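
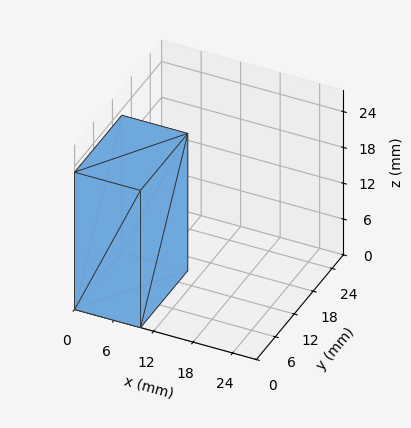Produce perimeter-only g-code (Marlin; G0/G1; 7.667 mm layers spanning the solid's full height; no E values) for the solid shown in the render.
Reading the render: the shape is a rectangular box, roughly 10 × 15 mm footprint and 23 mm tall (dimensions read to the nearest mm from the axis ticks). For the g-code, the solid's height is divided into equal slices at the stated Δz and each level perimeter traced with G1 moves after a G0 lift.

; perimeter-only toolpath
G21 ; units = mm
G90 ; absolute positioning
G28 ; home
; layer 1
G0 Z7.667
G0 X0.000 Y0.000
G1 X10.000 Y0.000
G1 X10.000 Y15.000
G1 X0.000 Y15.000
G1 X0.000 Y0.000
; layer 2
G0 Z15.333
G0 X0.000 Y0.000
G1 X10.000 Y0.000
G1 X10.000 Y15.000
G1 X0.000 Y15.000
G1 X0.000 Y0.000
; layer 3
G0 Z23.000
G0 X0.000 Y0.000
G1 X10.000 Y0.000
G1 X10.000 Y15.000
G1 X0.000 Y15.000
G1 X0.000 Y0.000
M2 ; end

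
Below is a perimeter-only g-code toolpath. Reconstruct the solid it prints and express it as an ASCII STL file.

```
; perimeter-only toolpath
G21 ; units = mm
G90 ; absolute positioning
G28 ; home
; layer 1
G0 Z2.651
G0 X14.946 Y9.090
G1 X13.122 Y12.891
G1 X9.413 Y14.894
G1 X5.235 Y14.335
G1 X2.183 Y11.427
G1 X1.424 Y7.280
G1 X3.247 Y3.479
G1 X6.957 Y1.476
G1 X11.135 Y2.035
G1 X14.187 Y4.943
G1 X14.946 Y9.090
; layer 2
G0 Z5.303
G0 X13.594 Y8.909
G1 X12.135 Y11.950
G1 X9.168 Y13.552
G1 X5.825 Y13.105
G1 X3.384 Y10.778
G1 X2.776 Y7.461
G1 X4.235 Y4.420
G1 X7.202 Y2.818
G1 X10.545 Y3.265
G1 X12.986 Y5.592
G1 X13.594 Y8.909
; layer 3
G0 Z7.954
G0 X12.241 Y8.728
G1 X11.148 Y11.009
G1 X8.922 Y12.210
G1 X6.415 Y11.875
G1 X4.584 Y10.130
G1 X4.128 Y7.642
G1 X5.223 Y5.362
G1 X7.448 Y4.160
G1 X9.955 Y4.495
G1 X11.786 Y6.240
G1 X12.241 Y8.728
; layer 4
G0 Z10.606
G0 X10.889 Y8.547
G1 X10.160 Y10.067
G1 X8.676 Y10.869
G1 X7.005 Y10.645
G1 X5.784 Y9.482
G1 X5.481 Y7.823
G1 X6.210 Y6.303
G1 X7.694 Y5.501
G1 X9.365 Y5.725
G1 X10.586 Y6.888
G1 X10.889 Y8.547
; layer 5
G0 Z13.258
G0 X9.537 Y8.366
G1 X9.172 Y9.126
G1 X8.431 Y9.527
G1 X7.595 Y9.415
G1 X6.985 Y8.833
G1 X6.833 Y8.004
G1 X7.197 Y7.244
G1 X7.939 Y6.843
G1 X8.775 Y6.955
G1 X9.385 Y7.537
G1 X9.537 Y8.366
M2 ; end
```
solid part
  facet normal 0.0000 0.0000 -1.0000
    outer loop
      vertex 9.659 16.236 0.000
      vertex 14.110 13.832 0.000
      vertex 16.298 9.271 0.000
    endloop
  endfacet
  facet normal 0.0000 0.0000 -1.0000
    outer loop
      vertex 4.645 15.565 0.000
      vertex 9.659 16.236 0.000
      vertex 16.298 9.271 0.000
    endloop
  endfacet
  facet normal 0.0000 0.0000 -1.0000
    outer loop
      vertex 0.983 12.075 0.000
      vertex 4.645 15.565 0.000
      vertex 16.298 9.271 0.000
    endloop
  endfacet
  facet normal 0.0000 0.0000 -1.0000
    outer loop
      vertex 0.072 7.099 0.000
      vertex 0.983 12.075 0.000
      vertex 16.298 9.271 0.000
    endloop
  endfacet
  facet normal 0.0000 0.0000 -1.0000
    outer loop
      vertex 2.260 2.538 0.000
      vertex 0.072 7.099 0.000
      vertex 16.298 9.271 0.000
    endloop
  endfacet
  facet normal 0.0000 0.0000 -1.0000
    outer loop
      vertex 6.711 0.134 0.000
      vertex 2.260 2.538 0.000
      vertex 16.298 9.271 0.000
    endloop
  endfacet
  facet normal 0.0000 0.0000 -1.0000
    outer loop
      vertex 11.725 0.805 0.000
      vertex 6.711 0.134 0.000
      vertex 16.298 9.271 0.000
    endloop
  endfacet
  facet normal 0.0000 0.0000 -1.0000
    outer loop
      vertex 15.387 4.295 0.000
      vertex 11.725 0.805 0.000
      vertex 16.298 9.271 0.000
    endloop
  endfacet
  facet normal 0.8099 0.3885 0.4395
    outer loop
      vertex 16.298 9.271 0.000
      vertex 14.110 13.832 0.000
      vertex 8.185 8.185 15.909
    endloop
  endfacet
  facet normal 0.4269 0.7903 0.4395
    outer loop
      vertex 14.110 13.832 0.000
      vertex 9.659 16.236 0.000
      vertex 8.185 8.185 15.909
    endloop
  endfacet
  facet normal -0.1191 0.8903 0.4395
    outer loop
      vertex 9.659 16.236 0.000
      vertex 4.645 15.565 0.000
      vertex 8.185 8.185 15.909
    endloop
  endfacet
  facet normal -0.6197 0.6502 0.4395
    outer loop
      vertex 4.645 15.565 0.000
      vertex 0.983 12.075 0.000
      vertex 8.185 8.185 15.909
    endloop
  endfacet
  facet normal -0.8835 0.1618 0.4395
    outer loop
      vertex 0.983 12.075 0.000
      vertex 0.072 7.099 0.000
      vertex 8.185 8.185 15.909
    endloop
  endfacet
  facet normal -0.8099 -0.3885 0.4395
    outer loop
      vertex 0.072 7.099 0.000
      vertex 2.260 2.538 0.000
      vertex 8.185 8.185 15.909
    endloop
  endfacet
  facet normal -0.4269 -0.7903 0.4395
    outer loop
      vertex 2.260 2.538 0.000
      vertex 6.711 0.134 0.000
      vertex 8.185 8.185 15.909
    endloop
  endfacet
  facet normal 0.1191 -0.8903 0.4395
    outer loop
      vertex 6.711 0.134 0.000
      vertex 11.725 0.805 0.000
      vertex 8.185 8.185 15.909
    endloop
  endfacet
  facet normal 0.6197 -0.6502 0.4395
    outer loop
      vertex 11.725 0.805 0.000
      vertex 15.387 4.295 0.000
      vertex 8.185 8.185 15.909
    endloop
  endfacet
  facet normal 0.8835 -0.1618 0.4395
    outer loop
      vertex 15.387 4.295 0.000
      vertex 16.298 9.271 0.000
      vertex 8.185 8.185 15.909
    endloop
  endfacet
endsolid part

The G0 Z moves step by Δz≈2.651 mm. The G1 loops shrink linearly with z, so the solid tapers from its base footprint up to z≈15.9. Closing with a flat bottom cap and the tapered top and triangulating gives 18 facets — a regular 10-sided pyramid, base circumscribed radius ≈ 8.19 mm, apex at z ≈ 15.9 mm.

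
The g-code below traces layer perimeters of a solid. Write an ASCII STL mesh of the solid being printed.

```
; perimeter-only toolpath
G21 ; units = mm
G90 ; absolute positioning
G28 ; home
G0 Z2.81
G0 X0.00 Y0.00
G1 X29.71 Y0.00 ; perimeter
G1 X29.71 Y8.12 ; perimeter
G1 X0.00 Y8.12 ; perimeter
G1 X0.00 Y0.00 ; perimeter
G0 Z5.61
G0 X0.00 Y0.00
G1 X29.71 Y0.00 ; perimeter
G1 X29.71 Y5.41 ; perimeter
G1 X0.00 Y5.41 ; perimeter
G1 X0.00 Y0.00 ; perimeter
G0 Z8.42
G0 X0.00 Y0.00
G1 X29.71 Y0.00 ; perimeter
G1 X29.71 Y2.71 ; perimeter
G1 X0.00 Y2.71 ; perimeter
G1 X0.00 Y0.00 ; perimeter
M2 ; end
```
solid part
  facet normal 0.0000 0.0000 -1.0000
    outer loop
      vertex 29.71 10.82 0.00
      vertex 29.71 0.00 0.00
      vertex 0.00 0.00 0.00
    endloop
  endfacet
  facet normal 0.0000 0.0000 -1.0000
    outer loop
      vertex 0.00 10.82 0.00
      vertex 29.71 10.82 0.00
      vertex 0.00 0.00 0.00
    endloop
  endfacet
  facet normal 0.0000 -1.0000 0.0000
    outer loop
      vertex 0.00 0.00 0.00
      vertex 29.71 0.00 0.00
      vertex 29.71 0.00 11.22
    endloop
  endfacet
  facet normal 0.0000 -1.0000 0.0000
    outer loop
      vertex 0.00 0.00 0.00
      vertex 29.71 0.00 11.22
      vertex 0.00 0.00 11.22
    endloop
  endfacet
  facet normal 0.0000 0.7198 0.6942
    outer loop
      vertex 0.00 0.00 11.22
      vertex 29.71 0.00 11.22
      vertex 29.71 10.82 0.00
    endloop
  endfacet
  facet normal 0.0000 0.7198 0.6942
    outer loop
      vertex 0.00 0.00 11.22
      vertex 29.71 10.82 0.00
      vertex 0.00 10.82 0.00
    endloop
  endfacet
  facet normal -1.0000 0.0000 0.0000
    outer loop
      vertex 0.00 0.00 11.22
      vertex 0.00 10.82 0.00
      vertex 0.00 0.00 0.00
    endloop
  endfacet
  facet normal 1.0000 0.0000 0.0000
    outer loop
      vertex 29.71 0.00 0.00
      vertex 29.71 10.82 0.00
      vertex 29.71 0.00 11.22
    endloop
  endfacet
endsolid part

The G0 Z moves step by Δz≈2.81 mm. The G1 loops shrink linearly with z, so the solid tapers from its base footprint up to z≈11.2. Closing with a flat bottom cap and the tapered top and triangulating gives 8 facets — a wedge (ramp): 29.7 × 10.8 mm base, rising to 11.2 mm along the y=0 edge and sloping linearly to z=0 at y=10.8.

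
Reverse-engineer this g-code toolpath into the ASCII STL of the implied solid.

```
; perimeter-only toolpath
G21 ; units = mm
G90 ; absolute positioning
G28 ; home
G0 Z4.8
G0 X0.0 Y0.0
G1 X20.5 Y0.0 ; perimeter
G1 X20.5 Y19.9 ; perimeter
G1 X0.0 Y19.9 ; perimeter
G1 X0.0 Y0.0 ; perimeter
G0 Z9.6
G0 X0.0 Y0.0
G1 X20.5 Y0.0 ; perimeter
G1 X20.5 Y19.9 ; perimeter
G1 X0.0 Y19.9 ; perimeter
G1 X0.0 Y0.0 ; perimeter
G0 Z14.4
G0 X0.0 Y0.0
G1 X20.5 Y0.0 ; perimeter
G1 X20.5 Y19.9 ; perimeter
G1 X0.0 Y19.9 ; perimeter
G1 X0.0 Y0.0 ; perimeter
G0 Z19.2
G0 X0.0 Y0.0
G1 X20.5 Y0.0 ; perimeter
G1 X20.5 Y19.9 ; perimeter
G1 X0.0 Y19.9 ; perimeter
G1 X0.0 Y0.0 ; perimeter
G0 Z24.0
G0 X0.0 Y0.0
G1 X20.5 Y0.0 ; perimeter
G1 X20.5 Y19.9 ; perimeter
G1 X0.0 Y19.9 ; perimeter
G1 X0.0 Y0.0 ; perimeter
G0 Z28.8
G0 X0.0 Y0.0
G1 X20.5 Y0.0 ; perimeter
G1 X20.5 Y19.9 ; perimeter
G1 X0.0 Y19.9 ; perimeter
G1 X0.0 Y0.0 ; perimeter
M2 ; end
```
solid part
  facet normal 0.0000 0.0000 -1.0000
    outer loop
      vertex 20.5 19.9 0.0
      vertex 20.5 0.0 0.0
      vertex 0.0 0.0 0.0
    endloop
  endfacet
  facet normal 0.0000 0.0000 -1.0000
    outer loop
      vertex 0.0 19.9 0.0
      vertex 20.5 19.9 0.0
      vertex 0.0 0.0 0.0
    endloop
  endfacet
  facet normal 0.0000 0.0000 1.0000
    outer loop
      vertex 0.0 0.0 28.8
      vertex 20.5 0.0 28.8
      vertex 20.5 19.9 28.8
    endloop
  endfacet
  facet normal 0.0000 0.0000 1.0000
    outer loop
      vertex 0.0 0.0 28.8
      vertex 20.5 19.9 28.8
      vertex 0.0 19.9 28.8
    endloop
  endfacet
  facet normal 0.0000 -1.0000 0.0000
    outer loop
      vertex 0.0 0.0 0.0
      vertex 20.5 0.0 0.0
      vertex 20.5 0.0 28.8
    endloop
  endfacet
  facet normal 0.0000 -1.0000 0.0000
    outer loop
      vertex 0.0 0.0 0.0
      vertex 20.5 0.0 28.8
      vertex 0.0 0.0 28.8
    endloop
  endfacet
  facet normal 0.0000 1.0000 0.0000
    outer loop
      vertex 20.5 19.9 28.8
      vertex 20.5 19.9 0.0
      vertex 0.0 19.9 0.0
    endloop
  endfacet
  facet normal 0.0000 1.0000 0.0000
    outer loop
      vertex 0.0 19.9 28.8
      vertex 20.5 19.9 28.8
      vertex 0.0 19.9 0.0
    endloop
  endfacet
  facet normal -1.0000 0.0000 0.0000
    outer loop
      vertex 0.0 19.9 28.8
      vertex 0.0 19.9 0.0
      vertex 0.0 0.0 0.0
    endloop
  endfacet
  facet normal -1.0000 0.0000 0.0000
    outer loop
      vertex 0.0 0.0 28.8
      vertex 0.0 19.9 28.8
      vertex 0.0 0.0 0.0
    endloop
  endfacet
  facet normal 1.0000 0.0000 0.0000
    outer loop
      vertex 20.5 0.0 0.0
      vertex 20.5 19.9 0.0
      vertex 20.5 19.9 28.8
    endloop
  endfacet
  facet normal 1.0000 0.0000 0.0000
    outer loop
      vertex 20.5 0.0 0.0
      vertex 20.5 19.9 28.8
      vertex 20.5 0.0 28.8
    endloop
  endfacet
endsolid part

The G0 Z moves step by Δz≈4.8 mm. Every layer's G1 loop is the same polygon, so the solid is a straight extrusion of it from z=0 to z≈28.8. Closing with flat bottom and top caps and triangulating gives 12 facets — a rectangular box, roughly 20.5 × 19.9 mm footprint and 28.8 mm tall.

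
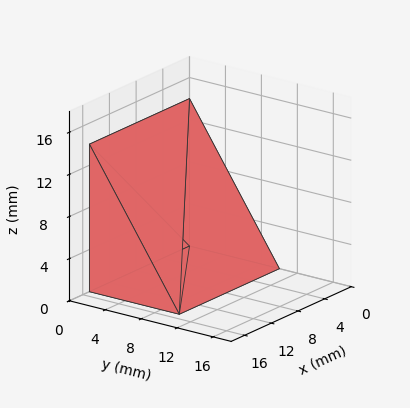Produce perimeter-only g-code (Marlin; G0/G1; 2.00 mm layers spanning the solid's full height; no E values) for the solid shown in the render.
Reading the render: the shape is a wedge (ramp): 15 × 10 mm base, rising to 14 mm along the y=0 edge and sloping linearly to z=0 at y=10 (dimensions read to the nearest mm from the axis ticks). For the g-code, the solid's height is divided into equal slices at the stated Δz and each level perimeter traced with G1 moves after a G0 lift.

; perimeter-only toolpath
G21 ; units = mm
G90 ; absolute positioning
G28 ; home
; layer 1
G0 Z2.00
G0 X0.00 Y0.00
G1 X15.00 Y0.00
G1 X15.00 Y8.57
G1 X0.00 Y8.57
G1 X0.00 Y0.00
; layer 2
G0 Z4.00
G0 X0.00 Y0.00
G1 X15.00 Y0.00
G1 X15.00 Y7.14
G1 X0.00 Y7.14
G1 X0.00 Y0.00
; layer 3
G0 Z6.00
G0 X0.00 Y0.00
G1 X15.00 Y0.00
G1 X15.00 Y5.71
G1 X0.00 Y5.71
G1 X0.00 Y0.00
; layer 4
G0 Z8.00
G0 X0.00 Y0.00
G1 X15.00 Y0.00
G1 X15.00 Y4.29
G1 X0.00 Y4.29
G1 X0.00 Y0.00
; layer 5
G0 Z10.00
G0 X0.00 Y0.00
G1 X15.00 Y0.00
G1 X15.00 Y2.86
G1 X0.00 Y2.86
G1 X0.00 Y0.00
; layer 6
G0 Z12.00
G0 X0.00 Y0.00
G1 X15.00 Y0.00
G1 X15.00 Y1.43
G1 X0.00 Y1.43
G1 X0.00 Y0.00
M2 ; end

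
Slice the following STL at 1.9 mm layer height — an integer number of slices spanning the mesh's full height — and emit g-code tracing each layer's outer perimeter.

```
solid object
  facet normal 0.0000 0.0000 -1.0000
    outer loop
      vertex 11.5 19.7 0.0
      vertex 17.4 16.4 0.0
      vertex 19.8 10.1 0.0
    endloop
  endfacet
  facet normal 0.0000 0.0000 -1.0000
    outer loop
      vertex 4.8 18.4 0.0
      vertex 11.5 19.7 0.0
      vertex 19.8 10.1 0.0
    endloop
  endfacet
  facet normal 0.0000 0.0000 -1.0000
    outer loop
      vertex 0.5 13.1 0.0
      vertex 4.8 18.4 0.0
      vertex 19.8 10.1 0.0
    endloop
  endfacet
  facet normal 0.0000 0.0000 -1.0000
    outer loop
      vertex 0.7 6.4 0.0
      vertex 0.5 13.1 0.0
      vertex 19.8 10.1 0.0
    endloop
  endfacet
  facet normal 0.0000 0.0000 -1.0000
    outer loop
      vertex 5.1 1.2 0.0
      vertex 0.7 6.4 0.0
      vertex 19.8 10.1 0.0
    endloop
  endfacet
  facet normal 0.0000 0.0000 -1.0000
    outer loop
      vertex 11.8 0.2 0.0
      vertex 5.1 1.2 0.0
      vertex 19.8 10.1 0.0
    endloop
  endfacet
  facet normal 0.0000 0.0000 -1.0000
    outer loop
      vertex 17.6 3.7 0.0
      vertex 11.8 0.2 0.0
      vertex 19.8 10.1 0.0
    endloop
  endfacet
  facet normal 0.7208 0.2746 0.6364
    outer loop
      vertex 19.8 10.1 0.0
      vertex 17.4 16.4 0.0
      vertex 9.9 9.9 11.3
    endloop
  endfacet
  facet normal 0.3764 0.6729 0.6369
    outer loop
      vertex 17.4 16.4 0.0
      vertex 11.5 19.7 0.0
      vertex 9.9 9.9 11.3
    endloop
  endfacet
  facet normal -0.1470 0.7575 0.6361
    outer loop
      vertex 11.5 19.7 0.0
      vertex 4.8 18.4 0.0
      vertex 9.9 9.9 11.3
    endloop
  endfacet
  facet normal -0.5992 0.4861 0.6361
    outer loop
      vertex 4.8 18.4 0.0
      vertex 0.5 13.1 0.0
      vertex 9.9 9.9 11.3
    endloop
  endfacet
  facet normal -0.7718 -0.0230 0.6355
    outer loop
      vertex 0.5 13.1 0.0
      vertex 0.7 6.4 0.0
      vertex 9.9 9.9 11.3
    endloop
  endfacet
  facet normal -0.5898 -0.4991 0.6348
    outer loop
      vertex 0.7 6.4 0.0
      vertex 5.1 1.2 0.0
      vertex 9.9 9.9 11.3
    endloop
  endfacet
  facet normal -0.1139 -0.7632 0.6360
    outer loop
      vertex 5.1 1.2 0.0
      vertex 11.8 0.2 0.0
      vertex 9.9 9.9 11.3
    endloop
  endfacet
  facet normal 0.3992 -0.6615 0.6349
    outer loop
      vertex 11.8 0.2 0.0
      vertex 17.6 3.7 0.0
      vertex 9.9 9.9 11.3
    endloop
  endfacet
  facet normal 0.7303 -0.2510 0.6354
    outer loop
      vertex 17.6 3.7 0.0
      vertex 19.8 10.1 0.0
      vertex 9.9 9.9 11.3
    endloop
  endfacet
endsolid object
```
; perimeter-only toolpath
G21 ; units = mm
G90 ; absolute positioning
G28 ; home
; layer 1
G0 Z1.9
G0 X18.2 Y10.1
G1 X16.1 Y15.3
G1 X11.2 Y18.1
G1 X5.7 Y17.0
G1 X2.1 Y12.6
G1 X2.2 Y7.0
G1 X5.9 Y2.7
G1 X11.5 Y1.8
G1 X16.3 Y4.7
G1 X18.2 Y10.1
; layer 2
G0 Z3.8
G0 X16.5 Y10.0
G1 X14.9 Y14.2
G1 X11.0 Y16.4
G1 X6.5 Y15.6
G1 X3.6 Y12.0
G1 X3.8 Y7.6
G1 X6.7 Y4.1
G1 X11.2 Y3.4
G1 X15.0 Y5.8
G1 X16.5 Y10.0
; layer 3
G0 Z5.7
G0 X14.9 Y10.0
G1 X13.6 Y13.1
G1 X10.7 Y14.8
G1 X7.3 Y14.1
G1 X5.2 Y11.5
G1 X5.3 Y8.2
G1 X7.5 Y5.5
G1 X10.9 Y5.0
G1 X13.8 Y6.8
G1 X14.9 Y10.0
; layer 4
G0 Z7.5
G0 X13.2 Y10.0
G1 X12.4 Y12.1
G1 X10.4 Y13.2
G1 X8.2 Y12.7
G1 X6.8 Y11.0
G1 X6.8 Y8.7
G1 X8.3 Y7.0
G1 X10.5 Y6.7
G1 X12.5 Y7.8
G1 X13.2 Y10.0
; layer 5
G0 Z9.4
G0 X11.5 Y9.9
G1 X11.1 Y11.0
G1 X10.2 Y11.5
G1 X9.1 Y11.3
G1 X8.3 Y10.4
G1 X8.4 Y9.3
G1 X9.1 Y8.4
G1 X10.2 Y8.3
G1 X11.2 Y8.9
G1 X11.5 Y9.9
M2 ; end

The solid is a regular 9-sided pyramid, base circumscribed radius ≈ 9.9 mm, apex at z ≈ 11.3 mm. Slicing at Δz = 1.9 mm — 6 equal slices spanning the solid's height, so layer i sits at z = i·h/6 — gives 5 non-empty perimeters. Each is a 9-segment closed polygon; G0 lifts to the layer z and rapids to the start vertex, then G1 traces the edges. The cross-section shrinks linearly with z (the slice at the apex is degenerate and omitted).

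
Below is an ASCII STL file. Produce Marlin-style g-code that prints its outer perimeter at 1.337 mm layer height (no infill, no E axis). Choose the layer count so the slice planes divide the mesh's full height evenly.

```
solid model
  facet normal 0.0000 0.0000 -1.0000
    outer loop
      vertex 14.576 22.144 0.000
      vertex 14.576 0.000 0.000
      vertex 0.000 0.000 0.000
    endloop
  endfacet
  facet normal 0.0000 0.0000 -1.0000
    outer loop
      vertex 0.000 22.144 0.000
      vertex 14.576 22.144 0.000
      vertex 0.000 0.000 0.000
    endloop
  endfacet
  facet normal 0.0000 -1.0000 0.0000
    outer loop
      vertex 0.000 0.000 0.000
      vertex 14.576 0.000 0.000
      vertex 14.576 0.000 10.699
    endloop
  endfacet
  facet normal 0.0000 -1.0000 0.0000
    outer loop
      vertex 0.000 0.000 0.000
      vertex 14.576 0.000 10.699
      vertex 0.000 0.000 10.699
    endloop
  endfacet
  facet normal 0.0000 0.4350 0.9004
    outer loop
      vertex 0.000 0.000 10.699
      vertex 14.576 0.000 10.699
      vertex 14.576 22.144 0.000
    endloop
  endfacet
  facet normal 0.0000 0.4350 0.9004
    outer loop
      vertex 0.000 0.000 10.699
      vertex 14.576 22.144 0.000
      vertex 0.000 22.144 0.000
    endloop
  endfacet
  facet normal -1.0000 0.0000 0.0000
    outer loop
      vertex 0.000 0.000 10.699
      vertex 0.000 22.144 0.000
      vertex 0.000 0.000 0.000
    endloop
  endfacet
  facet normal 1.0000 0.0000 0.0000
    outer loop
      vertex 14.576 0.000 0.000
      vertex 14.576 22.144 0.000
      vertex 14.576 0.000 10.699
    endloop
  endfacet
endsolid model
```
; perimeter-only toolpath
G21 ; units = mm
G90 ; absolute positioning
G28 ; home
; layer 1
G0 Z1.337
G0 X0.000 Y0.000
G1 X14.576 Y0.000
G1 X14.576 Y19.376
G1 X0.000 Y19.376
G1 X0.000 Y0.000
; layer 2
G0 Z2.675
G0 X0.000 Y0.000
G1 X14.576 Y0.000
G1 X14.576 Y16.608
G1 X0.000 Y16.608
G1 X0.000 Y0.000
; layer 3
G0 Z4.012
G0 X0.000 Y0.000
G1 X14.576 Y0.000
G1 X14.576 Y13.840
G1 X0.000 Y13.840
G1 X0.000 Y0.000
; layer 4
G0 Z5.349
G0 X0.000 Y0.000
G1 X14.576 Y0.000
G1 X14.576 Y11.072
G1 X0.000 Y11.072
G1 X0.000 Y0.000
; layer 5
G0 Z6.687
G0 X0.000 Y0.000
G1 X14.576 Y0.000
G1 X14.576 Y8.304
G1 X0.000 Y8.304
G1 X0.000 Y0.000
; layer 6
G0 Z8.024
G0 X0.000 Y0.000
G1 X14.576 Y0.000
G1 X14.576 Y5.536
G1 X0.000 Y5.536
G1 X0.000 Y0.000
; layer 7
G0 Z9.362
G0 X0.000 Y0.000
G1 X14.576 Y0.000
G1 X14.576 Y2.768
G1 X0.000 Y2.768
G1 X0.000 Y0.000
M2 ; end

The solid is a wedge (ramp): 14.6 × 22.1 mm base, rising to 10.7 mm along the y=0 edge and sloping linearly to z=0 at y=22.1. Slicing at Δz = 1.337 mm — 8 equal slices spanning the solid's height, so layer i sits at z = i·h/8 — gives 7 non-empty perimeters. Each is a 4-segment closed polygon; G0 lifts to the layer z and rapids to the start vertex, then G1 traces the edges. The cross-section shrinks linearly with z (the slice at the apex is degenerate and omitted).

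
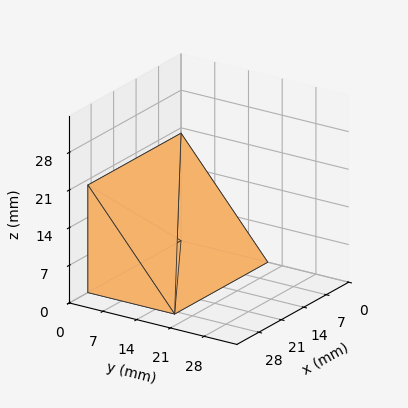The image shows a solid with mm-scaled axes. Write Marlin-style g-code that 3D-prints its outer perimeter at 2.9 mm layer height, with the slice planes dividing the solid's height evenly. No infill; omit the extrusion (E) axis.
Reading the render: the shape is a wedge (ramp): 29 × 18 mm base, rising to 20 mm along the y=0 edge and sloping linearly to z=0 at y=18 (dimensions read to the nearest mm from the axis ticks). For the g-code, the solid's height is divided into equal slices at the stated Δz and each level perimeter traced with G1 moves after a G0 lift.

; perimeter-only toolpath
G21 ; units = mm
G90 ; absolute positioning
G28 ; home
; layer 1
G0 Z2.9
G0 X0.0 Y0.0
G1 X29.0 Y0.0
G1 X29.0 Y15.4
G1 X0.0 Y15.4
G1 X0.0 Y0.0
; layer 2
G0 Z5.7
G0 X0.0 Y0.0
G1 X29.0 Y0.0
G1 X29.0 Y12.9
G1 X0.0 Y12.9
G1 X0.0 Y0.0
; layer 3
G0 Z8.6
G0 X0.0 Y0.0
G1 X29.0 Y0.0
G1 X29.0 Y10.3
G1 X0.0 Y10.3
G1 X0.0 Y0.0
; layer 4
G0 Z11.4
G0 X0.0 Y0.0
G1 X29.0 Y0.0
G1 X29.0 Y7.7
G1 X0.0 Y7.7
G1 X0.0 Y0.0
; layer 5
G0 Z14.3
G0 X0.0 Y0.0
G1 X29.0 Y0.0
G1 X29.0 Y5.1
G1 X0.0 Y5.1
G1 X0.0 Y0.0
; layer 6
G0 Z17.1
G0 X0.0 Y0.0
G1 X29.0 Y0.0
G1 X29.0 Y2.6
G1 X0.0 Y2.6
G1 X0.0 Y0.0
M2 ; end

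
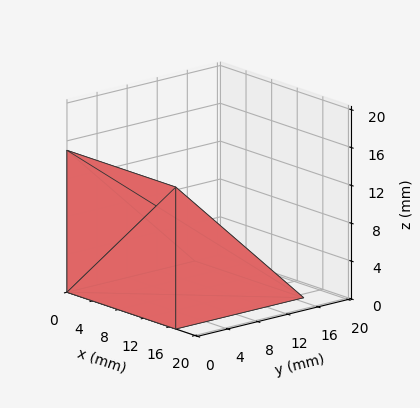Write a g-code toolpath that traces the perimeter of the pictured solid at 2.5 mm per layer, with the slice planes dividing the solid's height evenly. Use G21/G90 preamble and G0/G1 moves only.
Reading the render: the shape is a wedge (ramp): 17 × 17 mm base, rising to 15 mm along the y=0 edge and sloping linearly to z=0 at y=17 (dimensions read to the nearest mm from the axis ticks). For the g-code, the solid's height is divided into equal slices at the stated Δz and each level perimeter traced with G1 moves after a G0 lift.

; perimeter-only toolpath
G21 ; units = mm
G90 ; absolute positioning
G28 ; home
; layer 1
G0 Z2.5
G0 X0.0 Y0.0
G1 X17.0 Y0.0
G1 X17.0 Y14.2
G1 X0.0 Y14.2
G1 X0.0 Y0.0
; layer 2
G0 Z5.0
G0 X0.0 Y0.0
G1 X17.0 Y0.0
G1 X17.0 Y11.3
G1 X0.0 Y11.3
G1 X0.0 Y0.0
; layer 3
G0 Z7.5
G0 X0.0 Y0.0
G1 X17.0 Y0.0
G1 X17.0 Y8.5
G1 X0.0 Y8.5
G1 X0.0 Y0.0
; layer 4
G0 Z10.0
G0 X0.0 Y0.0
G1 X17.0 Y0.0
G1 X17.0 Y5.7
G1 X0.0 Y5.7
G1 X0.0 Y0.0
; layer 5
G0 Z12.5
G0 X0.0 Y0.0
G1 X17.0 Y0.0
G1 X17.0 Y2.8
G1 X0.0 Y2.8
G1 X0.0 Y0.0
M2 ; end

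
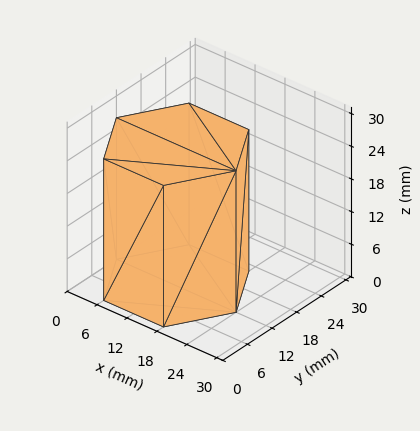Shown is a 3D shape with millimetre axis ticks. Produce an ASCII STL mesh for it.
Reading the render: the shape is a regular 6-sided prism (a cylinder approximated with 6 flat sides), circumscribed radius ≈ 12 mm, height ≈ 26 mm (dimensions read to the nearest mm from the axis ticks). For the STL, each face is triangulated and given an outward normal.

solid part
  facet normal 0.0000 0.0000 -1.0000
    outer loop
      vertex 6.00 22.39 0.00
      vertex 18.00 22.39 0.00
      vertex 24.00 12.00 0.00
    endloop
  endfacet
  facet normal 0.0000 0.0000 -1.0000
    outer loop
      vertex 0.00 12.00 0.00
      vertex 6.00 22.39 0.00
      vertex 24.00 12.00 0.00
    endloop
  endfacet
  facet normal 0.0000 0.0000 -1.0000
    outer loop
      vertex 6.00 1.61 0.00
      vertex 0.00 12.00 0.00
      vertex 24.00 12.00 0.00
    endloop
  endfacet
  facet normal 0.0000 0.0000 -1.0000
    outer loop
      vertex 18.00 1.61 0.00
      vertex 6.00 1.61 0.00
      vertex 24.00 12.00 0.00
    endloop
  endfacet
  facet normal 0.0000 0.0000 1.0000
    outer loop
      vertex 24.00 12.00 26.00
      vertex 18.00 22.39 26.00
      vertex 6.00 22.39 26.00
    endloop
  endfacet
  facet normal 0.0000 0.0000 1.0000
    outer loop
      vertex 24.00 12.00 26.00
      vertex 6.00 22.39 26.00
      vertex 0.00 12.00 26.00
    endloop
  endfacet
  facet normal 0.0000 0.0000 1.0000
    outer loop
      vertex 24.00 12.00 26.00
      vertex 0.00 12.00 26.00
      vertex 6.00 1.61 26.00
    endloop
  endfacet
  facet normal 0.0000 0.0000 1.0000
    outer loop
      vertex 24.00 12.00 26.00
      vertex 6.00 1.61 26.00
      vertex 18.00 1.61 26.00
    endloop
  endfacet
  facet normal 0.8660 0.5001 0.0000
    outer loop
      vertex 24.00 12.00 0.00
      vertex 18.00 22.39 0.00
      vertex 18.00 22.39 26.00
    endloop
  endfacet
  facet normal 0.8660 0.5001 0.0000
    outer loop
      vertex 24.00 12.00 0.00
      vertex 18.00 22.39 26.00
      vertex 24.00 12.00 26.00
    endloop
  endfacet
  facet normal 0.0000 1.0000 0.0000
    outer loop
      vertex 18.00 22.39 0.00
      vertex 6.00 22.39 0.00
      vertex 6.00 22.39 26.00
    endloop
  endfacet
  facet normal 0.0000 1.0000 0.0000
    outer loop
      vertex 18.00 22.39 0.00
      vertex 6.00 22.39 26.00
      vertex 18.00 22.39 26.00
    endloop
  endfacet
  facet normal -0.8660 0.5001 0.0000
    outer loop
      vertex 6.00 22.39 0.00
      vertex 0.00 12.00 0.00
      vertex 0.00 12.00 26.00
    endloop
  endfacet
  facet normal -0.8660 0.5001 0.0000
    outer loop
      vertex 6.00 22.39 0.00
      vertex 0.00 12.00 26.00
      vertex 6.00 22.39 26.00
    endloop
  endfacet
  facet normal -0.8660 -0.5001 0.0000
    outer loop
      vertex 0.00 12.00 0.00
      vertex 6.00 1.61 0.00
      vertex 6.00 1.61 26.00
    endloop
  endfacet
  facet normal -0.8660 -0.5001 0.0000
    outer loop
      vertex 0.00 12.00 0.00
      vertex 6.00 1.61 26.00
      vertex 0.00 12.00 26.00
    endloop
  endfacet
  facet normal 0.0000 -1.0000 0.0000
    outer loop
      vertex 6.00 1.61 0.00
      vertex 18.00 1.61 0.00
      vertex 18.00 1.61 26.00
    endloop
  endfacet
  facet normal 0.0000 -1.0000 0.0000
    outer loop
      vertex 6.00 1.61 0.00
      vertex 18.00 1.61 26.00
      vertex 6.00 1.61 26.00
    endloop
  endfacet
  facet normal 0.8660 -0.5001 0.0000
    outer loop
      vertex 18.00 1.61 0.00
      vertex 24.00 12.00 0.00
      vertex 24.00 12.00 26.00
    endloop
  endfacet
  facet normal 0.8660 -0.5001 0.0000
    outer loop
      vertex 18.00 1.61 0.00
      vertex 24.00 12.00 26.00
      vertex 18.00 1.61 26.00
    endloop
  endfacet
endsolid part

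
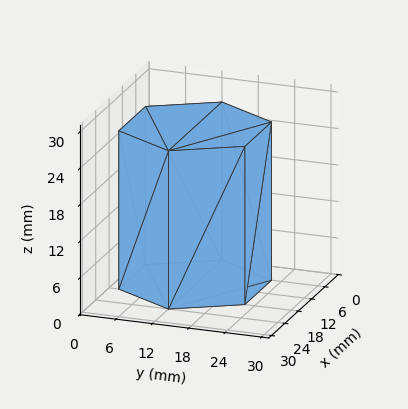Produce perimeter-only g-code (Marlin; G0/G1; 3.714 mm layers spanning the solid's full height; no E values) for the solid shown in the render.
Reading the render: the shape is a regular 6-sided prism (a cylinder approximated with 6 flat sides), circumscribed radius ≈ 12 mm, height ≈ 26 mm (dimensions read to the nearest mm from the axis ticks). For the g-code, the solid's height is divided into equal slices at the stated Δz and each level perimeter traced with G1 moves after a G0 lift.

; perimeter-only toolpath
G21 ; units = mm
G90 ; absolute positioning
G28 ; home
; layer 1
G0 Z3.714
G0 X24.000 Y12.000
G1 X18.000 Y22.392
G1 X6.000 Y22.392
G1 X0.000 Y12.000
G1 X6.000 Y1.608
G1 X18.000 Y1.608
G1 X24.000 Y12.000
; layer 2
G0 Z7.429
G0 X24.000 Y12.000
G1 X18.000 Y22.392
G1 X6.000 Y22.392
G1 X0.000 Y12.000
G1 X6.000 Y1.608
G1 X18.000 Y1.608
G1 X24.000 Y12.000
; layer 3
G0 Z11.143
G0 X24.000 Y12.000
G1 X18.000 Y22.392
G1 X6.000 Y22.392
G1 X0.000 Y12.000
G1 X6.000 Y1.608
G1 X18.000 Y1.608
G1 X24.000 Y12.000
; layer 4
G0 Z14.857
G0 X24.000 Y12.000
G1 X18.000 Y22.392
G1 X6.000 Y22.392
G1 X0.000 Y12.000
G1 X6.000 Y1.608
G1 X18.000 Y1.608
G1 X24.000 Y12.000
; layer 5
G0 Z18.571
G0 X24.000 Y12.000
G1 X18.000 Y22.392
G1 X6.000 Y22.392
G1 X0.000 Y12.000
G1 X6.000 Y1.608
G1 X18.000 Y1.608
G1 X24.000 Y12.000
; layer 6
G0 Z22.286
G0 X24.000 Y12.000
G1 X18.000 Y22.392
G1 X6.000 Y22.392
G1 X0.000 Y12.000
G1 X6.000 Y1.608
G1 X18.000 Y1.608
G1 X24.000 Y12.000
; layer 7
G0 Z26.000
G0 X24.000 Y12.000
G1 X18.000 Y22.392
G1 X6.000 Y22.392
G1 X0.000 Y12.000
G1 X6.000 Y1.608
G1 X18.000 Y1.608
G1 X24.000 Y12.000
M2 ; end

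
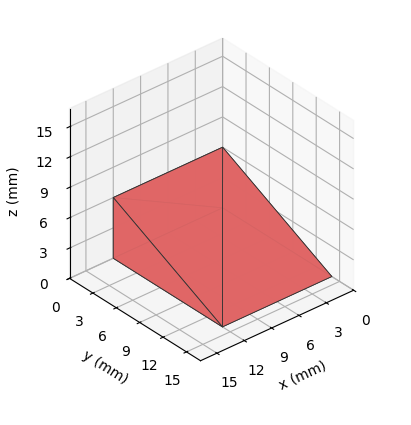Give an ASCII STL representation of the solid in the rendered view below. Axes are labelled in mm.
Reading the render: the shape is a wedge (ramp): 12 × 14 mm base, rising to 6 mm along the y=0 edge and sloping linearly to z=0 at y=14 (dimensions read to the nearest mm from the axis ticks). For the STL, each face is triangulated and given an outward normal.

solid part
  facet normal 0.0000 0.0000 -1.0000
    outer loop
      vertex 12.00 14.00 0.00
      vertex 12.00 0.00 0.00
      vertex 0.00 0.00 0.00
    endloop
  endfacet
  facet normal 0.0000 0.0000 -1.0000
    outer loop
      vertex 0.00 14.00 0.00
      vertex 12.00 14.00 0.00
      vertex 0.00 0.00 0.00
    endloop
  endfacet
  facet normal 0.0000 -1.0000 0.0000
    outer loop
      vertex 0.00 0.00 0.00
      vertex 12.00 0.00 0.00
      vertex 12.00 0.00 6.00
    endloop
  endfacet
  facet normal 0.0000 -1.0000 0.0000
    outer loop
      vertex 0.00 0.00 0.00
      vertex 12.00 0.00 6.00
      vertex 0.00 0.00 6.00
    endloop
  endfacet
  facet normal 0.0000 0.3939 0.9191
    outer loop
      vertex 0.00 0.00 6.00
      vertex 12.00 0.00 6.00
      vertex 12.00 14.00 0.00
    endloop
  endfacet
  facet normal 0.0000 0.3939 0.9191
    outer loop
      vertex 0.00 0.00 6.00
      vertex 12.00 14.00 0.00
      vertex 0.00 14.00 0.00
    endloop
  endfacet
  facet normal -1.0000 0.0000 0.0000
    outer loop
      vertex 0.00 0.00 6.00
      vertex 0.00 14.00 0.00
      vertex 0.00 0.00 0.00
    endloop
  endfacet
  facet normal 1.0000 0.0000 0.0000
    outer loop
      vertex 12.00 0.00 0.00
      vertex 12.00 14.00 0.00
      vertex 12.00 0.00 6.00
    endloop
  endfacet
endsolid part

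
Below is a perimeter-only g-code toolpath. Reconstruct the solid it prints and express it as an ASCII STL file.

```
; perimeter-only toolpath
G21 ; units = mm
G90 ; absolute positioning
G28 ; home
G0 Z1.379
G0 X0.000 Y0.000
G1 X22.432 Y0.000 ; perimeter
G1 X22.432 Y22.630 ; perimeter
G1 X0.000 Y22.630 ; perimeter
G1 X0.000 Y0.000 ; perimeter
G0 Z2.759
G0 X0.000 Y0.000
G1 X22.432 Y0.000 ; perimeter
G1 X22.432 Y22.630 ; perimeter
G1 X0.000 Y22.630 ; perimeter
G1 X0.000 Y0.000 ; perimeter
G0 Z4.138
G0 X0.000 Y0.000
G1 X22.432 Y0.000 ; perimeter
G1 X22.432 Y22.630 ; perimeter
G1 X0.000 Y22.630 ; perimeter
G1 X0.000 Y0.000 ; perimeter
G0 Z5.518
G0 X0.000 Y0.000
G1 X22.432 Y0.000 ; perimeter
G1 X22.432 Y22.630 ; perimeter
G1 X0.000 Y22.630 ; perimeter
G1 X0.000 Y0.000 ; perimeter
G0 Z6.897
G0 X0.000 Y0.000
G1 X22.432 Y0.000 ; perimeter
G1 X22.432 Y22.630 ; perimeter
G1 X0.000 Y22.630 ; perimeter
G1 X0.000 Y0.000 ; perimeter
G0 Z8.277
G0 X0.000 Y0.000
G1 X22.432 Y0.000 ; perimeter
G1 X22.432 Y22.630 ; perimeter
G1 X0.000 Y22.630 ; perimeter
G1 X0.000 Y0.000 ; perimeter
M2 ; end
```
solid part
  facet normal 0.0000 0.0000 -1.0000
    outer loop
      vertex 22.432 22.630 0.000
      vertex 22.432 0.000 0.000
      vertex 0.000 0.000 0.000
    endloop
  endfacet
  facet normal 0.0000 0.0000 -1.0000
    outer loop
      vertex 0.000 22.630 0.000
      vertex 22.432 22.630 0.000
      vertex 0.000 0.000 0.000
    endloop
  endfacet
  facet normal 0.0000 0.0000 1.0000
    outer loop
      vertex 0.000 0.000 8.277
      vertex 22.432 0.000 8.277
      vertex 22.432 22.630 8.277
    endloop
  endfacet
  facet normal 0.0000 0.0000 1.0000
    outer loop
      vertex 0.000 0.000 8.277
      vertex 22.432 22.630 8.277
      vertex 0.000 22.630 8.277
    endloop
  endfacet
  facet normal 0.0000 -1.0000 0.0000
    outer loop
      vertex 0.000 0.000 0.000
      vertex 22.432 0.000 0.000
      vertex 22.432 0.000 8.277
    endloop
  endfacet
  facet normal 0.0000 -1.0000 0.0000
    outer loop
      vertex 0.000 0.000 0.000
      vertex 22.432 0.000 8.277
      vertex 0.000 0.000 8.277
    endloop
  endfacet
  facet normal 0.0000 1.0000 0.0000
    outer loop
      vertex 22.432 22.630 8.277
      vertex 22.432 22.630 0.000
      vertex 0.000 22.630 0.000
    endloop
  endfacet
  facet normal 0.0000 1.0000 0.0000
    outer loop
      vertex 0.000 22.630 8.277
      vertex 22.432 22.630 8.277
      vertex 0.000 22.630 0.000
    endloop
  endfacet
  facet normal -1.0000 0.0000 0.0000
    outer loop
      vertex 0.000 22.630 8.277
      vertex 0.000 22.630 0.000
      vertex 0.000 0.000 0.000
    endloop
  endfacet
  facet normal -1.0000 0.0000 0.0000
    outer loop
      vertex 0.000 0.000 8.277
      vertex 0.000 22.630 8.277
      vertex 0.000 0.000 0.000
    endloop
  endfacet
  facet normal 1.0000 0.0000 0.0000
    outer loop
      vertex 22.432 0.000 0.000
      vertex 22.432 22.630 0.000
      vertex 22.432 22.630 8.277
    endloop
  endfacet
  facet normal 1.0000 0.0000 0.0000
    outer loop
      vertex 22.432 0.000 0.000
      vertex 22.432 22.630 8.277
      vertex 22.432 0.000 8.277
    endloop
  endfacet
endsolid part

The G0 Z moves step by Δz≈1.379 mm. Every layer's G1 loop is the same polygon, so the solid is a straight extrusion of it from z=0 to z≈8.28. Closing with flat bottom and top caps and triangulating gives 12 facets — a rectangular box, roughly 22.4 × 22.6 mm footprint and 8.28 mm tall.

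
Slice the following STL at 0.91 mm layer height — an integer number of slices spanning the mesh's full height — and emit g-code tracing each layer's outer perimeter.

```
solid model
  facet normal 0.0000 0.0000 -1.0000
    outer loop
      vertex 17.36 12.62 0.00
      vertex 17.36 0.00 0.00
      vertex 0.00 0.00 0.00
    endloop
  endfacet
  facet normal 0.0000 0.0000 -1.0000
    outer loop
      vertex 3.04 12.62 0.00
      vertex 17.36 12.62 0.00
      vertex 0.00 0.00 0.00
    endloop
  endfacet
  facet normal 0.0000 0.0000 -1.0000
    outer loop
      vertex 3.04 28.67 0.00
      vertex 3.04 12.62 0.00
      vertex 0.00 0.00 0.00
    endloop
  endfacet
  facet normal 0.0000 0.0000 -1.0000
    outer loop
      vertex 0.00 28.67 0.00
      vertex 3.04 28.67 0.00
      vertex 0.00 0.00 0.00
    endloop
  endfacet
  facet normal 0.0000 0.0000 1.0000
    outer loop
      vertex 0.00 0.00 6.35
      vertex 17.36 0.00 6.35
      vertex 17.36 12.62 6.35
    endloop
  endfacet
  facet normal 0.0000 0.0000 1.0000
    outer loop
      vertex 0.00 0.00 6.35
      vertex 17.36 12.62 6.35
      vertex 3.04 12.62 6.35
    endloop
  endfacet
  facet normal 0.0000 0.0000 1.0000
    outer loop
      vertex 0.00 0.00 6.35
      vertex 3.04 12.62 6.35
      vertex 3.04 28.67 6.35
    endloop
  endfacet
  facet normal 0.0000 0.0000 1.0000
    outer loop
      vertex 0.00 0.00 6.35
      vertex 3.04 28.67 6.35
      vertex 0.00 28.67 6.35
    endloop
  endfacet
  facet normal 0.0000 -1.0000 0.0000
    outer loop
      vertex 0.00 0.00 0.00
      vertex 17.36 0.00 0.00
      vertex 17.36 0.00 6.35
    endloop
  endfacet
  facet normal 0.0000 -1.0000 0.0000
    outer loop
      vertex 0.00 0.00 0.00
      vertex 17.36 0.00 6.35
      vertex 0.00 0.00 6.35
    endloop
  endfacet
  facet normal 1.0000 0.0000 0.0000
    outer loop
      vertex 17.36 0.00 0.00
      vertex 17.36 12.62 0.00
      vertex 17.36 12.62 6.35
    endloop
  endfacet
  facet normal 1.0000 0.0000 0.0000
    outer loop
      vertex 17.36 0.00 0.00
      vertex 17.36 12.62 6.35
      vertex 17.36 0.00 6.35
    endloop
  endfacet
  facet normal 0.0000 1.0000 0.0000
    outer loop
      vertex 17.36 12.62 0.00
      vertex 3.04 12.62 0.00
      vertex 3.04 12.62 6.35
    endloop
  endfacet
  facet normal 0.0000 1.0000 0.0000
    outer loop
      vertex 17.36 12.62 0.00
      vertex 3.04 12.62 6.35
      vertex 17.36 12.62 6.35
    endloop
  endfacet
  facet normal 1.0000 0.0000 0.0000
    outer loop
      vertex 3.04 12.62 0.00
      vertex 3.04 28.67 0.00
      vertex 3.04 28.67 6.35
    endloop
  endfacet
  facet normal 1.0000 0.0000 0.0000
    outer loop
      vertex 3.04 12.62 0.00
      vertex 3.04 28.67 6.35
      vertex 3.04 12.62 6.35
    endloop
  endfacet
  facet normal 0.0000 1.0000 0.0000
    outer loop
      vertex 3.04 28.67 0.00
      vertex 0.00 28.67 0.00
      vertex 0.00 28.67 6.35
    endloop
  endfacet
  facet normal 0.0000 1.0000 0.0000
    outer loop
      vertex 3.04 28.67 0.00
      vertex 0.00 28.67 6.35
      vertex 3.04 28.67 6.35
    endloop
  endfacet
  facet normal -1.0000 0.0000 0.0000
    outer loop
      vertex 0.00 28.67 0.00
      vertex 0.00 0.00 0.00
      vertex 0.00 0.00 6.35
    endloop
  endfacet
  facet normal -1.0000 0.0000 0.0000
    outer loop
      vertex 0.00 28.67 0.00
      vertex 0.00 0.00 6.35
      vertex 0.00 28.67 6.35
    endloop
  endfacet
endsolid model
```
; perimeter-only toolpath
G21 ; units = mm
G90 ; absolute positioning
G28 ; home
; layer 1
G0 Z0.91
G0 X0.00 Y0.00
G1 X17.36 Y0.00
G1 X17.36 Y12.62
G1 X3.04 Y12.62
G1 X3.04 Y28.67
G1 X0.00 Y28.67
G1 X0.00 Y0.00
; layer 2
G0 Z1.81
G0 X0.00 Y0.00
G1 X17.36 Y0.00
G1 X17.36 Y12.62
G1 X3.04 Y12.62
G1 X3.04 Y28.67
G1 X0.00 Y28.67
G1 X0.00 Y0.00
; layer 3
G0 Z2.72
G0 X0.00 Y0.00
G1 X17.36 Y0.00
G1 X17.36 Y12.62
G1 X3.04 Y12.62
G1 X3.04 Y28.67
G1 X0.00 Y28.67
G1 X0.00 Y0.00
; layer 4
G0 Z3.63
G0 X0.00 Y0.00
G1 X17.36 Y0.00
G1 X17.36 Y12.62
G1 X3.04 Y12.62
G1 X3.04 Y28.67
G1 X0.00 Y28.67
G1 X0.00 Y0.00
; layer 5
G0 Z4.54
G0 X0.00 Y0.00
G1 X17.36 Y0.00
G1 X17.36 Y12.62
G1 X3.04 Y12.62
G1 X3.04 Y28.67
G1 X0.00 Y28.67
G1 X0.00 Y0.00
; layer 6
G0 Z5.44
G0 X0.00 Y0.00
G1 X17.36 Y0.00
G1 X17.36 Y12.62
G1 X3.04 Y12.62
G1 X3.04 Y28.67
G1 X0.00 Y28.67
G1 X0.00 Y0.00
; layer 7
G0 Z6.35
G0 X0.00 Y0.00
G1 X17.36 Y0.00
G1 X17.36 Y12.62
G1 X3.04 Y12.62
G1 X3.04 Y28.67
G1 X0.00 Y28.67
G1 X0.00 Y0.00
M2 ; end

The solid is an L-shaped prism: outer 17.4 × 28.7 mm, arm thicknesses ≈ 12.6 mm (horizontal) and 3.04 mm (vertical), extruded 6.35 mm in z. Slicing at Δz = 0.91 mm — 7 equal slices spanning the solid's height, so layer i sits at z = i·h/7 — gives 7 non-empty perimeters. Each is a 6-segment closed polygon; G0 lifts to the layer z and rapids to the start vertex, then G1 traces the edges.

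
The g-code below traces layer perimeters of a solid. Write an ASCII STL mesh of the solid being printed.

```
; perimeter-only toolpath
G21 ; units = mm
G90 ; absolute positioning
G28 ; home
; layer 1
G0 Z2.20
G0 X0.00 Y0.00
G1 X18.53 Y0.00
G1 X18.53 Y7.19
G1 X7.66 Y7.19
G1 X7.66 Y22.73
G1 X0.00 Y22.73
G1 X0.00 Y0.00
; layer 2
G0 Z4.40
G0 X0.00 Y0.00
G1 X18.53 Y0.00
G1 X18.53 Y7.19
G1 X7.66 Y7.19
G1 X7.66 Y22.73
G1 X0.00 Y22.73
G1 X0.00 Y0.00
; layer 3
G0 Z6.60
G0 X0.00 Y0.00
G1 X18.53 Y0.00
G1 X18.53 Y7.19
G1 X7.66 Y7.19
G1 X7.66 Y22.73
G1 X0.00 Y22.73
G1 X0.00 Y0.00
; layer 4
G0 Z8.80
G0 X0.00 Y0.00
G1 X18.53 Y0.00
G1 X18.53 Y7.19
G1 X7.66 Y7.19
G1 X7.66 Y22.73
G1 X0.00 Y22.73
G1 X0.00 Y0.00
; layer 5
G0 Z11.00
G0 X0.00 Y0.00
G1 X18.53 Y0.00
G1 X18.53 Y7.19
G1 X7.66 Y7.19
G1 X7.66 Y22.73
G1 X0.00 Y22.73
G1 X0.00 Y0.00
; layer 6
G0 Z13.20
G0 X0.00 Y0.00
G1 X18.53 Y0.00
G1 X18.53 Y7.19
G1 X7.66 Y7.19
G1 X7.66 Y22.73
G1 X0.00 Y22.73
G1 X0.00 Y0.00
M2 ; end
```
solid part
  facet normal 0.0000 0.0000 -1.0000
    outer loop
      vertex 18.53 7.19 0.00
      vertex 18.53 0.00 0.00
      vertex 0.00 0.00 0.00
    endloop
  endfacet
  facet normal 0.0000 0.0000 -1.0000
    outer loop
      vertex 7.66 7.19 0.00
      vertex 18.53 7.19 0.00
      vertex 0.00 0.00 0.00
    endloop
  endfacet
  facet normal 0.0000 0.0000 -1.0000
    outer loop
      vertex 7.66 22.73 0.00
      vertex 7.66 7.19 0.00
      vertex 0.00 0.00 0.00
    endloop
  endfacet
  facet normal 0.0000 0.0000 -1.0000
    outer loop
      vertex 0.00 22.73 0.00
      vertex 7.66 22.73 0.00
      vertex 0.00 0.00 0.00
    endloop
  endfacet
  facet normal 0.0000 0.0000 1.0000
    outer loop
      vertex 0.00 0.00 13.20
      vertex 18.53 0.00 13.20
      vertex 18.53 7.19 13.20
    endloop
  endfacet
  facet normal 0.0000 0.0000 1.0000
    outer loop
      vertex 0.00 0.00 13.20
      vertex 18.53 7.19 13.20
      vertex 7.66 7.19 13.20
    endloop
  endfacet
  facet normal 0.0000 0.0000 1.0000
    outer loop
      vertex 0.00 0.00 13.20
      vertex 7.66 7.19 13.20
      vertex 7.66 22.73 13.20
    endloop
  endfacet
  facet normal 0.0000 0.0000 1.0000
    outer loop
      vertex 0.00 0.00 13.20
      vertex 7.66 22.73 13.20
      vertex 0.00 22.73 13.20
    endloop
  endfacet
  facet normal 0.0000 -1.0000 0.0000
    outer loop
      vertex 0.00 0.00 0.00
      vertex 18.53 0.00 0.00
      vertex 18.53 0.00 13.20
    endloop
  endfacet
  facet normal 0.0000 -1.0000 0.0000
    outer loop
      vertex 0.00 0.00 0.00
      vertex 18.53 0.00 13.20
      vertex 0.00 0.00 13.20
    endloop
  endfacet
  facet normal 1.0000 0.0000 0.0000
    outer loop
      vertex 18.53 0.00 0.00
      vertex 18.53 7.19 0.00
      vertex 18.53 7.19 13.20
    endloop
  endfacet
  facet normal 1.0000 0.0000 0.0000
    outer loop
      vertex 18.53 0.00 0.00
      vertex 18.53 7.19 13.20
      vertex 18.53 0.00 13.20
    endloop
  endfacet
  facet normal 0.0000 1.0000 0.0000
    outer loop
      vertex 18.53 7.19 0.00
      vertex 7.66 7.19 0.00
      vertex 7.66 7.19 13.20
    endloop
  endfacet
  facet normal 0.0000 1.0000 0.0000
    outer loop
      vertex 18.53 7.19 0.00
      vertex 7.66 7.19 13.20
      vertex 18.53 7.19 13.20
    endloop
  endfacet
  facet normal 1.0000 0.0000 0.0000
    outer loop
      vertex 7.66 7.19 0.00
      vertex 7.66 22.73 0.00
      vertex 7.66 22.73 13.20
    endloop
  endfacet
  facet normal 1.0000 0.0000 0.0000
    outer loop
      vertex 7.66 7.19 0.00
      vertex 7.66 22.73 13.20
      vertex 7.66 7.19 13.20
    endloop
  endfacet
  facet normal 0.0000 1.0000 0.0000
    outer loop
      vertex 7.66 22.73 0.00
      vertex 0.00 22.73 0.00
      vertex 0.00 22.73 13.20
    endloop
  endfacet
  facet normal 0.0000 1.0000 0.0000
    outer loop
      vertex 7.66 22.73 0.00
      vertex 0.00 22.73 13.20
      vertex 7.66 22.73 13.20
    endloop
  endfacet
  facet normal -1.0000 0.0000 0.0000
    outer loop
      vertex 0.00 22.73 0.00
      vertex 0.00 0.00 0.00
      vertex 0.00 0.00 13.20
    endloop
  endfacet
  facet normal -1.0000 0.0000 0.0000
    outer loop
      vertex 0.00 22.73 0.00
      vertex 0.00 0.00 13.20
      vertex 0.00 22.73 13.20
    endloop
  endfacet
endsolid part

The G0 Z moves step by Δz≈2.20 mm. Every layer's G1 loop is the same polygon, so the solid is a straight extrusion of it from z=0 to z≈13.2. Closing with flat bottom and top caps and triangulating gives 20 facets — an L-shaped prism: outer 18.5 × 22.7 mm, arm thicknesses ≈ 7.19 mm (horizontal) and 7.66 mm (vertical), extruded 13.2 mm in z.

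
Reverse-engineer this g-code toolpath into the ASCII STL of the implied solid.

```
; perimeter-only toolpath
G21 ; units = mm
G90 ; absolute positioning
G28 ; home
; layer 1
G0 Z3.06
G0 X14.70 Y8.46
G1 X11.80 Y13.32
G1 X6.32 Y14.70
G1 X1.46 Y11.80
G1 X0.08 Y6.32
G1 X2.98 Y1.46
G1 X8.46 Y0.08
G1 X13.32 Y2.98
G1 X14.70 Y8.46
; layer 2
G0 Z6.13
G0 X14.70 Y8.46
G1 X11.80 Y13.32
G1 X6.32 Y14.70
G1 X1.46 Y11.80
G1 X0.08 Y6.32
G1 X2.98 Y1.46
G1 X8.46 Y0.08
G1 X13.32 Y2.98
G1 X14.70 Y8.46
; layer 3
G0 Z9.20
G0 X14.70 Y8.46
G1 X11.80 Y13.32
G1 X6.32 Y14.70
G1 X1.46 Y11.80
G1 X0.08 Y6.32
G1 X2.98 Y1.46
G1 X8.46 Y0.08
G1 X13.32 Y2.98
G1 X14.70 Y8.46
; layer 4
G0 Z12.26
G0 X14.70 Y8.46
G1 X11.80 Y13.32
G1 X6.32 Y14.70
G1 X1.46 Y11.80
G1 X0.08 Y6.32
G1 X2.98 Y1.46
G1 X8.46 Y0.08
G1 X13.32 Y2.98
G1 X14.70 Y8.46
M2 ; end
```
solid part
  facet normal 0.0000 0.0000 -1.0000
    outer loop
      vertex 6.32 14.70 0.00
      vertex 11.80 13.32 0.00
      vertex 14.70 8.46 0.00
    endloop
  endfacet
  facet normal 0.0000 0.0000 -1.0000
    outer loop
      vertex 1.46 11.80 0.00
      vertex 6.32 14.70 0.00
      vertex 14.70 8.46 0.00
    endloop
  endfacet
  facet normal 0.0000 0.0000 -1.0000
    outer loop
      vertex 0.08 6.32 0.00
      vertex 1.46 11.80 0.00
      vertex 14.70 8.46 0.00
    endloop
  endfacet
  facet normal 0.0000 0.0000 -1.0000
    outer loop
      vertex 2.98 1.46 0.00
      vertex 0.08 6.32 0.00
      vertex 14.70 8.46 0.00
    endloop
  endfacet
  facet normal 0.0000 0.0000 -1.0000
    outer loop
      vertex 8.46 0.08 0.00
      vertex 2.98 1.46 0.00
      vertex 14.70 8.46 0.00
    endloop
  endfacet
  facet normal 0.0000 0.0000 -1.0000
    outer loop
      vertex 13.32 2.98 0.00
      vertex 8.46 0.08 0.00
      vertex 14.70 8.46 0.00
    endloop
  endfacet
  facet normal 0.0000 0.0000 1.0000
    outer loop
      vertex 14.70 8.46 12.26
      vertex 11.80 13.32 12.26
      vertex 6.32 14.70 12.26
    endloop
  endfacet
  facet normal 0.0000 0.0000 1.0000
    outer loop
      vertex 14.70 8.46 12.26
      vertex 6.32 14.70 12.26
      vertex 1.46 11.80 12.26
    endloop
  endfacet
  facet normal 0.0000 0.0000 1.0000
    outer loop
      vertex 14.70 8.46 12.26
      vertex 1.46 11.80 12.26
      vertex 0.08 6.32 12.26
    endloop
  endfacet
  facet normal 0.0000 0.0000 1.0000
    outer loop
      vertex 14.70 8.46 12.26
      vertex 0.08 6.32 12.26
      vertex 2.98 1.46 12.26
    endloop
  endfacet
  facet normal 0.0000 0.0000 1.0000
    outer loop
      vertex 14.70 8.46 12.26
      vertex 2.98 1.46 12.26
      vertex 8.46 0.08 12.26
    endloop
  endfacet
  facet normal 0.0000 0.0000 1.0000
    outer loop
      vertex 14.70 8.46 12.26
      vertex 8.46 0.08 12.26
      vertex 13.32 2.98 12.26
    endloop
  endfacet
  facet normal 0.8587 0.5124 0.0000
    outer loop
      vertex 14.70 8.46 0.00
      vertex 11.80 13.32 0.00
      vertex 11.80 13.32 12.26
    endloop
  endfacet
  facet normal 0.8587 0.5124 0.0000
    outer loop
      vertex 14.70 8.46 0.00
      vertex 11.80 13.32 12.26
      vertex 14.70 8.46 12.26
    endloop
  endfacet
  facet normal 0.2442 0.9697 0.0000
    outer loop
      vertex 11.80 13.32 0.00
      vertex 6.32 14.70 0.00
      vertex 6.32 14.70 12.26
    endloop
  endfacet
  facet normal 0.2442 0.9697 0.0000
    outer loop
      vertex 11.80 13.32 0.00
      vertex 6.32 14.70 12.26
      vertex 11.80 13.32 12.26
    endloop
  endfacet
  facet normal -0.5124 0.8587 0.0000
    outer loop
      vertex 6.32 14.70 0.00
      vertex 1.46 11.80 0.00
      vertex 1.46 11.80 12.26
    endloop
  endfacet
  facet normal -0.5124 0.8587 0.0000
    outer loop
      vertex 6.32 14.70 0.00
      vertex 1.46 11.80 12.26
      vertex 6.32 14.70 12.26
    endloop
  endfacet
  facet normal -0.9697 0.2442 0.0000
    outer loop
      vertex 1.46 11.80 0.00
      vertex 0.08 6.32 0.00
      vertex 0.08 6.32 12.26
    endloop
  endfacet
  facet normal -0.9697 0.2442 0.0000
    outer loop
      vertex 1.46 11.80 0.00
      vertex 0.08 6.32 12.26
      vertex 1.46 11.80 12.26
    endloop
  endfacet
  facet normal -0.8587 -0.5124 0.0000
    outer loop
      vertex 0.08 6.32 0.00
      vertex 2.98 1.46 0.00
      vertex 2.98 1.46 12.26
    endloop
  endfacet
  facet normal -0.8587 -0.5124 0.0000
    outer loop
      vertex 0.08 6.32 0.00
      vertex 2.98 1.46 12.26
      vertex 0.08 6.32 12.26
    endloop
  endfacet
  facet normal -0.2442 -0.9697 0.0000
    outer loop
      vertex 2.98 1.46 0.00
      vertex 8.46 0.08 0.00
      vertex 8.46 0.08 12.26
    endloop
  endfacet
  facet normal -0.2442 -0.9697 0.0000
    outer loop
      vertex 2.98 1.46 0.00
      vertex 8.46 0.08 12.26
      vertex 2.98 1.46 12.26
    endloop
  endfacet
  facet normal 0.5124 -0.8587 0.0000
    outer loop
      vertex 8.46 0.08 0.00
      vertex 13.32 2.98 0.00
      vertex 13.32 2.98 12.26
    endloop
  endfacet
  facet normal 0.5124 -0.8587 0.0000
    outer loop
      vertex 8.46 0.08 0.00
      vertex 13.32 2.98 12.26
      vertex 8.46 0.08 12.26
    endloop
  endfacet
  facet normal 0.9697 -0.2442 0.0000
    outer loop
      vertex 13.32 2.98 0.00
      vertex 14.70 8.46 0.00
      vertex 14.70 8.46 12.26
    endloop
  endfacet
  facet normal 0.9697 -0.2442 0.0000
    outer loop
      vertex 13.32 2.98 0.00
      vertex 14.70 8.46 12.26
      vertex 13.32 2.98 12.26
    endloop
  endfacet
endsolid part

The G0 Z moves step by Δz≈3.06 mm. Every layer's G1 loop is the same polygon, so the solid is a straight extrusion of it from z=0 to z≈12.3. Closing with flat bottom and top caps and triangulating gives 28 facets — a regular 8-sided prism (a cylinder approximated with 8 flat sides), circumscribed radius ≈ 7.39 mm, height ≈ 12.3 mm.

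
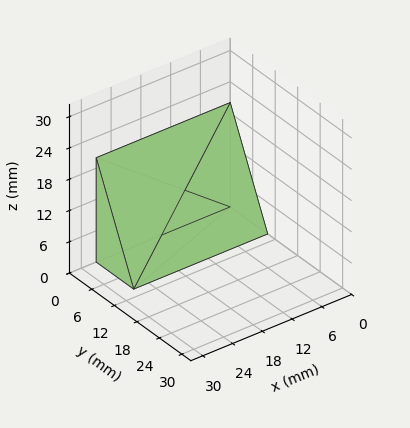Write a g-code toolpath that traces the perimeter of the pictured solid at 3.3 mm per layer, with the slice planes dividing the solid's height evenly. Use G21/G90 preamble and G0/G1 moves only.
Reading the render: the shape is a wedge (ramp): 27 × 10 mm base, rising to 20 mm along the y=0 edge and sloping linearly to z=0 at y=10 (dimensions read to the nearest mm from the axis ticks). For the g-code, the solid's height is divided into equal slices at the stated Δz and each level perimeter traced with G1 moves after a G0 lift.

; perimeter-only toolpath
G21 ; units = mm
G90 ; absolute positioning
G28 ; home
; layer 1
G0 Z3.3
G0 X0.0 Y0.0
G1 X27.0 Y0.0
G1 X27.0 Y8.3
G1 X0.0 Y8.3
G1 X0.0 Y0.0
; layer 2
G0 Z6.7
G0 X0.0 Y0.0
G1 X27.0 Y0.0
G1 X27.0 Y6.7
G1 X0.0 Y6.7
G1 X0.0 Y0.0
; layer 3
G0 Z10.0
G0 X0.0 Y0.0
G1 X27.0 Y0.0
G1 X27.0 Y5.0
G1 X0.0 Y5.0
G1 X0.0 Y0.0
; layer 4
G0 Z13.3
G0 X0.0 Y0.0
G1 X27.0 Y0.0
G1 X27.0 Y3.3
G1 X0.0 Y3.3
G1 X0.0 Y0.0
; layer 5
G0 Z16.7
G0 X0.0 Y0.0
G1 X27.0 Y0.0
G1 X27.0 Y1.7
G1 X0.0 Y1.7
G1 X0.0 Y0.0
M2 ; end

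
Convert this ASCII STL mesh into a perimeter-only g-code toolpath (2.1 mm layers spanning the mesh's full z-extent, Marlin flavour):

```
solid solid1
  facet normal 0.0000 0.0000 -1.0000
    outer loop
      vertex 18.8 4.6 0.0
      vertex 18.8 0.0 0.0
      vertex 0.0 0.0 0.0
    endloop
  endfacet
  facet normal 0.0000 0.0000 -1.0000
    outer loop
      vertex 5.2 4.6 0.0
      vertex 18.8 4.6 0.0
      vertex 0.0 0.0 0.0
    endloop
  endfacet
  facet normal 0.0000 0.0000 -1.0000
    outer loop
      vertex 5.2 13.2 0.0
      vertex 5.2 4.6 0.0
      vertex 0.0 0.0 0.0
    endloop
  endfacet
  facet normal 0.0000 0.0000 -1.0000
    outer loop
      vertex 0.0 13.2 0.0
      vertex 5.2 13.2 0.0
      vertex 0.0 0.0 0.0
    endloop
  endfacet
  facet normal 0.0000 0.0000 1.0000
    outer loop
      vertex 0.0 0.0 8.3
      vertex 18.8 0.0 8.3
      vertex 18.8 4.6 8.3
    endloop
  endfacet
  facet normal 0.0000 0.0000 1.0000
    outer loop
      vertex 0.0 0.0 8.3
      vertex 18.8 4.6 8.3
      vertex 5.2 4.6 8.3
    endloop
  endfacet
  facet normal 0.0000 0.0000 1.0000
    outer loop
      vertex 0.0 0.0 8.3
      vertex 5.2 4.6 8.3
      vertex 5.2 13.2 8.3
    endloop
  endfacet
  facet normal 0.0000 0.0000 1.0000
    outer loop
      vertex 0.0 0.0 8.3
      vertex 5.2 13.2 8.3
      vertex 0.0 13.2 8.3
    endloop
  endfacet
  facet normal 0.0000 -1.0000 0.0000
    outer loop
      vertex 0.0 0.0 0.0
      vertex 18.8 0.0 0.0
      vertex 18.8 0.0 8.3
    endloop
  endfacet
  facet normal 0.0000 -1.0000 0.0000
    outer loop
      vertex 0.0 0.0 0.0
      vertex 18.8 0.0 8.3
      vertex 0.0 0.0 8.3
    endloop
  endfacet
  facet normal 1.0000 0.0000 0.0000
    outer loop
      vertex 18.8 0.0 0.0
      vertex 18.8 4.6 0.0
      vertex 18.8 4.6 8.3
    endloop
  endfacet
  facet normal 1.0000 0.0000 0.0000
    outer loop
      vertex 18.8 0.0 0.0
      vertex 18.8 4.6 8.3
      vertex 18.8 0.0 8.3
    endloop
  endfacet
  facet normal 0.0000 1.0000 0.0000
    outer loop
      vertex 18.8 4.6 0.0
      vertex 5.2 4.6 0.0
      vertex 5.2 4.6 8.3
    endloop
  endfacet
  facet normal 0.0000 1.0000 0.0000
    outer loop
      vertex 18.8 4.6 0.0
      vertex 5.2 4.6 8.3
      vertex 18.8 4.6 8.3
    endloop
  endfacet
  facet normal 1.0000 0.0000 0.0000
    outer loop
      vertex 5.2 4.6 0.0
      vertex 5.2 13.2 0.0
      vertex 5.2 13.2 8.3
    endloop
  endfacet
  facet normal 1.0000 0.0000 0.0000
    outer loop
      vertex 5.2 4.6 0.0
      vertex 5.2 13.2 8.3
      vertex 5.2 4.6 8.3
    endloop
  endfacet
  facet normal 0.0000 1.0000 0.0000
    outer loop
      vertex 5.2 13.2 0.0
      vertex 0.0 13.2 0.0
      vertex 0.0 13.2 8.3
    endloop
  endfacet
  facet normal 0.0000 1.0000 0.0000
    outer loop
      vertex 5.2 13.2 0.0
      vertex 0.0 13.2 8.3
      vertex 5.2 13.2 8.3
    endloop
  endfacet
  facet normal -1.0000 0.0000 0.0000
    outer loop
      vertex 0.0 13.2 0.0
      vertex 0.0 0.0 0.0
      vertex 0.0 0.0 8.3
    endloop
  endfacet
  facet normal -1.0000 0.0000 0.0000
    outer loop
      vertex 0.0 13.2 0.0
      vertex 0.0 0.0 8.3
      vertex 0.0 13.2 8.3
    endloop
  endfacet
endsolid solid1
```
; perimeter-only toolpath
G21 ; units = mm
G90 ; absolute positioning
G28 ; home
; layer 1
G0 Z2.1
G0 X0.0 Y0.0
G1 X18.8 Y0.0
G1 X18.8 Y4.6
G1 X5.2 Y4.6
G1 X5.2 Y13.2
G1 X0.0 Y13.2
G1 X0.0 Y0.0
; layer 2
G0 Z4.2
G0 X0.0 Y0.0
G1 X18.8 Y0.0
G1 X18.8 Y4.6
G1 X5.2 Y4.6
G1 X5.2 Y13.2
G1 X0.0 Y13.2
G1 X0.0 Y0.0
; layer 3
G0 Z6.2
G0 X0.0 Y0.0
G1 X18.8 Y0.0
G1 X18.8 Y4.6
G1 X5.2 Y4.6
G1 X5.2 Y13.2
G1 X0.0 Y13.2
G1 X0.0 Y0.0
; layer 4
G0 Z8.3
G0 X0.0 Y0.0
G1 X18.8 Y0.0
G1 X18.8 Y4.6
G1 X5.2 Y4.6
G1 X5.2 Y13.2
G1 X0.0 Y13.2
G1 X0.0 Y0.0
M2 ; end

The solid is an L-shaped prism: outer 18.8 × 13.2 mm, arm thicknesses ≈ 4.6 mm (horizontal) and 5.2 mm (vertical), extruded 8.3 mm in z. Slicing at Δz = 2.1 mm — 4 equal slices spanning the solid's height, so layer i sits at z = i·h/4 — gives 4 non-empty perimeters. Each is a 6-segment closed polygon; G0 lifts to the layer z and rapids to the start vertex, then G1 traces the edges.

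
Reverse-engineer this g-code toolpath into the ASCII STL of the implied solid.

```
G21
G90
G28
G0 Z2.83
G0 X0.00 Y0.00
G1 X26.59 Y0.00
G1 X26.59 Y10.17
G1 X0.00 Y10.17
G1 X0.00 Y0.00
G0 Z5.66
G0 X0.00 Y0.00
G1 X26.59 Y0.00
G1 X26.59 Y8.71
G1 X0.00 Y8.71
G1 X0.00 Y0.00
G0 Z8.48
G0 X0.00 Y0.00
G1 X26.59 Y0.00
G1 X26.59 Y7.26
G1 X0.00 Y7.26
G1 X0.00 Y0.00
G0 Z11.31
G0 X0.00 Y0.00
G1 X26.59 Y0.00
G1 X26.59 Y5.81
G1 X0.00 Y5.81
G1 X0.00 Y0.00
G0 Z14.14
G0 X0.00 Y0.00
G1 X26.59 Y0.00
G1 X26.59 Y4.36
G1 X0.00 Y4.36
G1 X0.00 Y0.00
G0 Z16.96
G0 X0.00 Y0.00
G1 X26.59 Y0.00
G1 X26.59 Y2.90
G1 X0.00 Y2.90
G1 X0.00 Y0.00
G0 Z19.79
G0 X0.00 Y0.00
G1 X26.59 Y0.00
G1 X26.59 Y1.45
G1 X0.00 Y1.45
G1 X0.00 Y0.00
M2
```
solid part
  facet normal 0.0000 0.0000 -1.0000
    outer loop
      vertex 26.59 11.62 0.00
      vertex 26.59 0.00 0.00
      vertex 0.00 0.00 0.00
    endloop
  endfacet
  facet normal 0.0000 0.0000 -1.0000
    outer loop
      vertex 0.00 11.62 0.00
      vertex 26.59 11.62 0.00
      vertex 0.00 0.00 0.00
    endloop
  endfacet
  facet normal 0.0000 -1.0000 0.0000
    outer loop
      vertex 0.00 0.00 0.00
      vertex 26.59 0.00 0.00
      vertex 26.59 0.00 22.62
    endloop
  endfacet
  facet normal 0.0000 -1.0000 0.0000
    outer loop
      vertex 0.00 0.00 0.00
      vertex 26.59 0.00 22.62
      vertex 0.00 0.00 22.62
    endloop
  endfacet
  facet normal 0.0000 0.8895 0.4569
    outer loop
      vertex 0.00 0.00 22.62
      vertex 26.59 0.00 22.62
      vertex 26.59 11.62 0.00
    endloop
  endfacet
  facet normal 0.0000 0.8895 0.4569
    outer loop
      vertex 0.00 0.00 22.62
      vertex 26.59 11.62 0.00
      vertex 0.00 11.62 0.00
    endloop
  endfacet
  facet normal -1.0000 0.0000 0.0000
    outer loop
      vertex 0.00 0.00 22.62
      vertex 0.00 11.62 0.00
      vertex 0.00 0.00 0.00
    endloop
  endfacet
  facet normal 1.0000 0.0000 0.0000
    outer loop
      vertex 26.59 0.00 0.00
      vertex 26.59 11.62 0.00
      vertex 26.59 0.00 22.62
    endloop
  endfacet
endsolid part

The G0 Z moves step by Δz≈2.83 mm. The G1 loops shrink linearly with z, so the solid tapers from its base footprint up to z≈22.6. Closing with a flat bottom cap and the tapered top and triangulating gives 8 facets — a wedge (ramp): 26.6 × 11.6 mm base, rising to 22.6 mm along the y=0 edge and sloping linearly to z=0 at y=11.6.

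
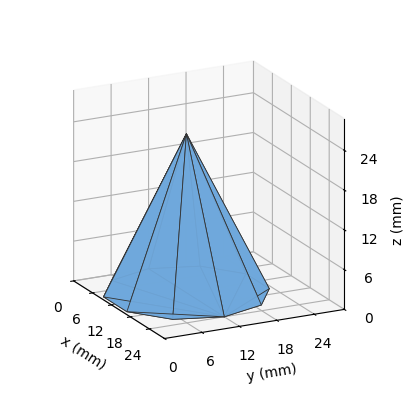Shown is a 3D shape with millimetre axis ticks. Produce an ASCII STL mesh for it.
Reading the render: the shape is a regular 10-sided pyramid, base circumscribed radius ≈ 12 mm, apex at z ≈ 24 mm (dimensions read to the nearest mm from the axis ticks). For the STL, each face is triangulated and given an outward normal.

solid part
  facet normal 0.0000 0.0000 -1.0000
    outer loop
      vertex 15.7 23.4 0.0
      vertex 21.7 19.1 0.0
      vertex 24.0 12.0 0.0
    endloop
  endfacet
  facet normal 0.0000 0.0000 -1.0000
    outer loop
      vertex 8.3 23.4 0.0
      vertex 15.7 23.4 0.0
      vertex 24.0 12.0 0.0
    endloop
  endfacet
  facet normal 0.0000 0.0000 -1.0000
    outer loop
      vertex 2.3 19.1 0.0
      vertex 8.3 23.4 0.0
      vertex 24.0 12.0 0.0
    endloop
  endfacet
  facet normal 0.0000 0.0000 -1.0000
    outer loop
      vertex 0.0 12.0 0.0
      vertex 2.3 19.1 0.0
      vertex 24.0 12.0 0.0
    endloop
  endfacet
  facet normal 0.0000 0.0000 -1.0000
    outer loop
      vertex 2.3 4.9 0.0
      vertex 0.0 12.0 0.0
      vertex 24.0 12.0 0.0
    endloop
  endfacet
  facet normal 0.0000 0.0000 -1.0000
    outer loop
      vertex 8.3 0.6 0.0
      vertex 2.3 4.9 0.0
      vertex 24.0 12.0 0.0
    endloop
  endfacet
  facet normal 0.0000 0.0000 -1.0000
    outer loop
      vertex 15.7 0.6 0.0
      vertex 8.3 0.6 0.0
      vertex 24.0 12.0 0.0
    endloop
  endfacet
  facet normal 0.0000 0.0000 -1.0000
    outer loop
      vertex 21.7 4.9 0.0
      vertex 15.7 0.6 0.0
      vertex 24.0 12.0 0.0
    endloop
  endfacet
  facet normal 0.8591 0.2783 0.4295
    outer loop
      vertex 24.0 12.0 0.0
      vertex 21.7 19.1 0.0
      vertex 12.0 12.0 24.0
    endloop
  endfacet
  facet normal 0.5260 0.7339 0.4297
    outer loop
      vertex 21.7 19.1 0.0
      vertex 15.7 23.4 0.0
      vertex 12.0 12.0 24.0
    endloop
  endfacet
  facet normal 0.0000 0.9033 0.4291
    outer loop
      vertex 15.7 23.4 0.0
      vertex 8.3 23.4 0.0
      vertex 12.0 12.0 24.0
    endloop
  endfacet
  facet normal -0.5260 0.7339 0.4297
    outer loop
      vertex 8.3 23.4 0.0
      vertex 2.3 19.1 0.0
      vertex 12.0 12.0 24.0
    endloop
  endfacet
  facet normal -0.8591 0.2783 0.4295
    outer loop
      vertex 2.3 19.1 0.0
      vertex 0.0 12.0 0.0
      vertex 12.0 12.0 24.0
    endloop
  endfacet
  facet normal -0.8591 -0.2783 0.4295
    outer loop
      vertex 0.0 12.0 0.0
      vertex 2.3 4.9 0.0
      vertex 12.0 12.0 24.0
    endloop
  endfacet
  facet normal -0.5260 -0.7339 0.4297
    outer loop
      vertex 2.3 4.9 0.0
      vertex 8.3 0.6 0.0
      vertex 12.0 12.0 24.0
    endloop
  endfacet
  facet normal 0.0000 -0.9033 0.4291
    outer loop
      vertex 8.3 0.6 0.0
      vertex 15.7 0.6 0.0
      vertex 12.0 12.0 24.0
    endloop
  endfacet
  facet normal 0.5260 -0.7339 0.4297
    outer loop
      vertex 15.7 0.6 0.0
      vertex 21.7 4.9 0.0
      vertex 12.0 12.0 24.0
    endloop
  endfacet
  facet normal 0.8591 -0.2783 0.4295
    outer loop
      vertex 21.7 4.9 0.0
      vertex 24.0 12.0 0.0
      vertex 12.0 12.0 24.0
    endloop
  endfacet
endsolid part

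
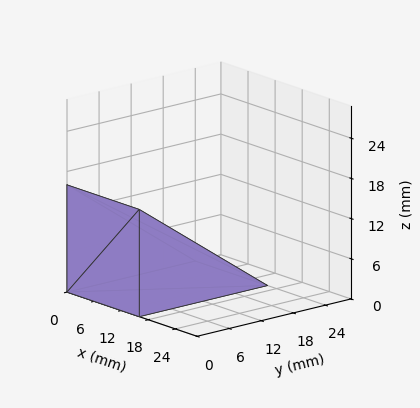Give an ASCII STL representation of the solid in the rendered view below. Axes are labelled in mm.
Reading the render: the shape is a wedge (ramp): 16 × 24 mm base, rising to 16 mm along the y=0 edge and sloping linearly to z=0 at y=24 (dimensions read to the nearest mm from the axis ticks). For the STL, each face is triangulated and given an outward normal.

solid part
  facet normal 0.0000 0.0000 -1.0000
    outer loop
      vertex 16.000 24.000 0.000
      vertex 16.000 0.000 0.000
      vertex 0.000 0.000 0.000
    endloop
  endfacet
  facet normal 0.0000 0.0000 -1.0000
    outer loop
      vertex 0.000 24.000 0.000
      vertex 16.000 24.000 0.000
      vertex 0.000 0.000 0.000
    endloop
  endfacet
  facet normal 0.0000 -1.0000 0.0000
    outer loop
      vertex 0.000 0.000 0.000
      vertex 16.000 0.000 0.000
      vertex 16.000 0.000 16.000
    endloop
  endfacet
  facet normal 0.0000 -1.0000 0.0000
    outer loop
      vertex 0.000 0.000 0.000
      vertex 16.000 0.000 16.000
      vertex 0.000 0.000 16.000
    endloop
  endfacet
  facet normal 0.0000 0.5547 0.8321
    outer loop
      vertex 0.000 0.000 16.000
      vertex 16.000 0.000 16.000
      vertex 16.000 24.000 0.000
    endloop
  endfacet
  facet normal 0.0000 0.5547 0.8321
    outer loop
      vertex 0.000 0.000 16.000
      vertex 16.000 24.000 0.000
      vertex 0.000 24.000 0.000
    endloop
  endfacet
  facet normal -1.0000 0.0000 0.0000
    outer loop
      vertex 0.000 0.000 16.000
      vertex 0.000 24.000 0.000
      vertex 0.000 0.000 0.000
    endloop
  endfacet
  facet normal 1.0000 0.0000 0.0000
    outer loop
      vertex 16.000 0.000 0.000
      vertex 16.000 24.000 0.000
      vertex 16.000 0.000 16.000
    endloop
  endfacet
endsolid part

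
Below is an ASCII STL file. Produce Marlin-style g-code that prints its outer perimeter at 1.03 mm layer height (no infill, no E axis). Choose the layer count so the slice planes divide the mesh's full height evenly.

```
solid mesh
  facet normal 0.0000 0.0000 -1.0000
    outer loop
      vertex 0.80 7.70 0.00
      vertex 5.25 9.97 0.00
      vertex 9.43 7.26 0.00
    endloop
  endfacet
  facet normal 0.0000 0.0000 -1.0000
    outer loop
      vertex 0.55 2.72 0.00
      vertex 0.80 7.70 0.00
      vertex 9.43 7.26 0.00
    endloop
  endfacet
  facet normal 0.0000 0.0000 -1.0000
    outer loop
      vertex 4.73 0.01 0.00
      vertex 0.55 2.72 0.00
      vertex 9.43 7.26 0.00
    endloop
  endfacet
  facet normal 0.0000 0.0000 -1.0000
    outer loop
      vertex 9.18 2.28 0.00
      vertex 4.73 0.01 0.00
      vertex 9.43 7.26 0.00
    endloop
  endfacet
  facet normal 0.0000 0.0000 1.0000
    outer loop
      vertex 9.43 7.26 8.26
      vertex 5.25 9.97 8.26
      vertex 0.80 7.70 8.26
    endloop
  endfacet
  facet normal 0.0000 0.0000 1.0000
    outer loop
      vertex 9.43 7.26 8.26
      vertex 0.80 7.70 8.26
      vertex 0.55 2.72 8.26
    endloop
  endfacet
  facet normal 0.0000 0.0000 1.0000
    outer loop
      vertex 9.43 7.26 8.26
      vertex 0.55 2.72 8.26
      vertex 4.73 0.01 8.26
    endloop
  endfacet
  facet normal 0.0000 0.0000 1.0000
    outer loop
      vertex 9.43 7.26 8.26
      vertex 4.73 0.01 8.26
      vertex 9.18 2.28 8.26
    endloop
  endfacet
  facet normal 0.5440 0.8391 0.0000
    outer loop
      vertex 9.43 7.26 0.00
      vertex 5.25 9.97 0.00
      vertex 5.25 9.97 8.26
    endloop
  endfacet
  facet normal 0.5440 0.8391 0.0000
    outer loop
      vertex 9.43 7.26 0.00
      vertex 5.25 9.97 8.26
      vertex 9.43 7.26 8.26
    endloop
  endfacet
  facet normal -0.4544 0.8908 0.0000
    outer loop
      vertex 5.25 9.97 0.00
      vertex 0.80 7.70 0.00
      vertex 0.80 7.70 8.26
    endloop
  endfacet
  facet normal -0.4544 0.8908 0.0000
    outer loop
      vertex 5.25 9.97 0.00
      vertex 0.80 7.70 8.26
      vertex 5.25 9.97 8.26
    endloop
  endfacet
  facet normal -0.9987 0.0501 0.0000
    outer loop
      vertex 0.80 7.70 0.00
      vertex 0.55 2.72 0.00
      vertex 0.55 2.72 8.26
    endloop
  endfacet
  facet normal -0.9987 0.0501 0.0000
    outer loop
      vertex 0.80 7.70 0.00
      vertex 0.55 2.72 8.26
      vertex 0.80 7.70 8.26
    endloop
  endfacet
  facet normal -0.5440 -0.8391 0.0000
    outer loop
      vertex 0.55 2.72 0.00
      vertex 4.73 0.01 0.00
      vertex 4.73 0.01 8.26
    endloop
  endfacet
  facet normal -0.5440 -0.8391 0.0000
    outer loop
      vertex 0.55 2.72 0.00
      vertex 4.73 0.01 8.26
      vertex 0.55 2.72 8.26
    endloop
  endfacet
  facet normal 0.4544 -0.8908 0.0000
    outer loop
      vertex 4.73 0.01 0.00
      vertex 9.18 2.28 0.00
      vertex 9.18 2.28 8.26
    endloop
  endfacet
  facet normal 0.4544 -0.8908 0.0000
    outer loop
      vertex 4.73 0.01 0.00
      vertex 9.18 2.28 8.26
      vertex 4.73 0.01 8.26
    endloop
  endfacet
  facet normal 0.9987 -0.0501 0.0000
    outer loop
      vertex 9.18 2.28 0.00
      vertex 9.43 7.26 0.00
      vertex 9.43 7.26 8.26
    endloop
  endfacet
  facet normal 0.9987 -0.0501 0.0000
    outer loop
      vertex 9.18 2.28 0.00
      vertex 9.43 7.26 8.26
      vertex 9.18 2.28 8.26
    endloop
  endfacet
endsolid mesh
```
; perimeter-only toolpath
G21 ; units = mm
G90 ; absolute positioning
G28 ; home
; layer 1
G0 Z1.03
G0 X9.43 Y7.26
G1 X5.25 Y9.97
G1 X0.80 Y7.70
G1 X0.55 Y2.72
G1 X4.73 Y0.01
G1 X9.18 Y2.28
G1 X9.43 Y7.26
; layer 2
G0 Z2.06
G0 X9.43 Y7.26
G1 X5.25 Y9.97
G1 X0.80 Y7.70
G1 X0.55 Y2.72
G1 X4.73 Y0.01
G1 X9.18 Y2.28
G1 X9.43 Y7.26
; layer 3
G0 Z3.10
G0 X9.43 Y7.26
G1 X5.25 Y9.97
G1 X0.80 Y7.70
G1 X0.55 Y2.72
G1 X4.73 Y0.01
G1 X9.18 Y2.28
G1 X9.43 Y7.26
; layer 4
G0 Z4.13
G0 X9.43 Y7.26
G1 X5.25 Y9.97
G1 X0.80 Y7.70
G1 X0.55 Y2.72
G1 X4.73 Y0.01
G1 X9.18 Y2.28
G1 X9.43 Y7.26
; layer 5
G0 Z5.16
G0 X9.43 Y7.26
G1 X5.25 Y9.97
G1 X0.80 Y7.70
G1 X0.55 Y2.72
G1 X4.73 Y0.01
G1 X9.18 Y2.28
G1 X9.43 Y7.26
; layer 6
G0 Z6.20
G0 X9.43 Y7.26
G1 X5.25 Y9.97
G1 X0.80 Y7.70
G1 X0.55 Y2.72
G1 X4.73 Y0.01
G1 X9.18 Y2.28
G1 X9.43 Y7.26
; layer 7
G0 Z7.23
G0 X9.43 Y7.26
G1 X5.25 Y9.97
G1 X0.80 Y7.70
G1 X0.55 Y2.72
G1 X4.73 Y0.01
G1 X9.18 Y2.28
G1 X9.43 Y7.26
; layer 8
G0 Z8.26
G0 X9.43 Y7.26
G1 X5.25 Y9.97
G1 X0.80 Y7.70
G1 X0.55 Y2.72
G1 X4.73 Y0.01
G1 X9.18 Y2.28
G1 X9.43 Y7.26
M2 ; end

The solid is a regular 6-sided prism (a cylinder approximated with 6 flat sides), circumscribed radius ≈ 4.99 mm, height ≈ 8.26 mm. Slicing at Δz = 1.03 mm — 8 equal slices spanning the solid's height, so layer i sits at z = i·h/8 — gives 8 non-empty perimeters. Each is a 6-segment closed polygon; G0 lifts to the layer z and rapids to the start vertex, then G1 traces the edges.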